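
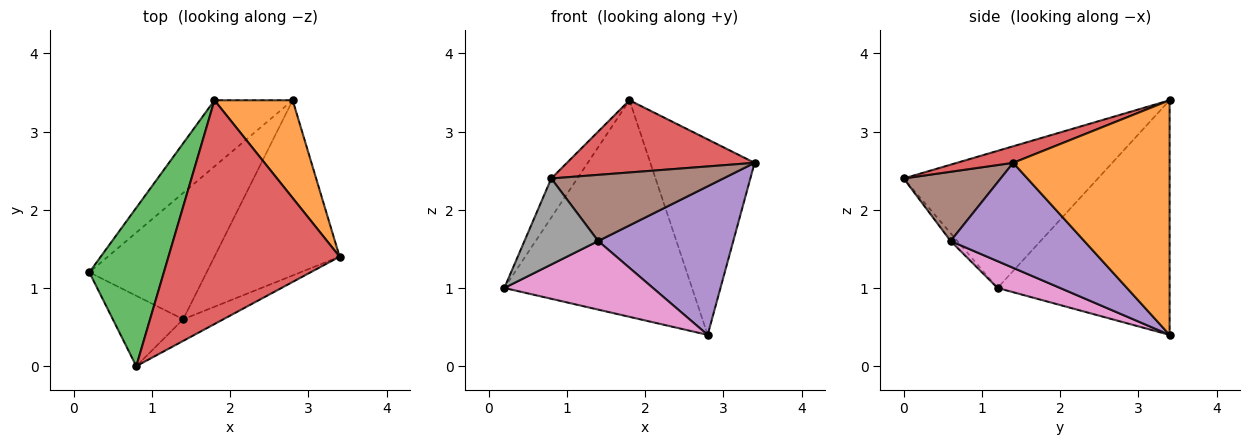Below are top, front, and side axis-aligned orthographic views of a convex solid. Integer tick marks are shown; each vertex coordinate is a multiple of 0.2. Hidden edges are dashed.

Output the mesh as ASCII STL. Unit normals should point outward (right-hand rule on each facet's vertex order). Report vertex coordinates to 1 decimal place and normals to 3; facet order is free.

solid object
 facet normal -0.659 0.719 -0.220
  outer loop
   vertex 2.8 3.4 0.4
   vertex 0.2 1.2 1.0
   vertex 1.8 3.4 3.4
  endloop
 endfacet
 facet normal 0.802 0.535 0.267
  outer loop
   vertex 2.8 3.4 0.4
   vertex 1.8 3.4 3.4
   vertex 3.4 1.4 2.6
  endloop
 endfacet
 facet normal -0.873 0.117 0.474
  outer loop
   vertex 0.8 0.0 2.4
   vertex 1.8 3.4 3.4
   vertex 0.2 1.2 1.0
  endloop
 endfacet
 facet normal 0.092 -0.306 0.948
  outer loop
   vertex 0.8 0.0 2.4
   vertex 3.4 1.4 2.6
   vertex 1.8 3.4 3.4
  endloop
 endfacet
 facet normal 0.539 -0.545 -0.642
  outer loop
   vertex 1.4 0.6 1.6
   vertex 2.8 3.4 0.4
   vertex 3.4 1.4 2.6
  endloop
 endfacet
 facet normal 0.472 -0.838 -0.274
  outer loop
   vertex 1.4 0.6 1.6
   vertex 3.4 1.4 2.6
   vertex 0.8 0.0 2.4
  endloop
 endfacet
 facet normal 0.197 -0.468 -0.862
  outer loop
   vertex 1.4 0.6 1.6
   vertex 0.2 1.2 1.0
   vertex 2.8 3.4 0.4
  endloop
 endfacet
 facet normal -0.070 -0.772 -0.632
  outer loop
   vertex 1.4 0.6 1.6
   vertex 0.8 0.0 2.4
   vertex 0.2 1.2 1.0
  endloop
 endfacet
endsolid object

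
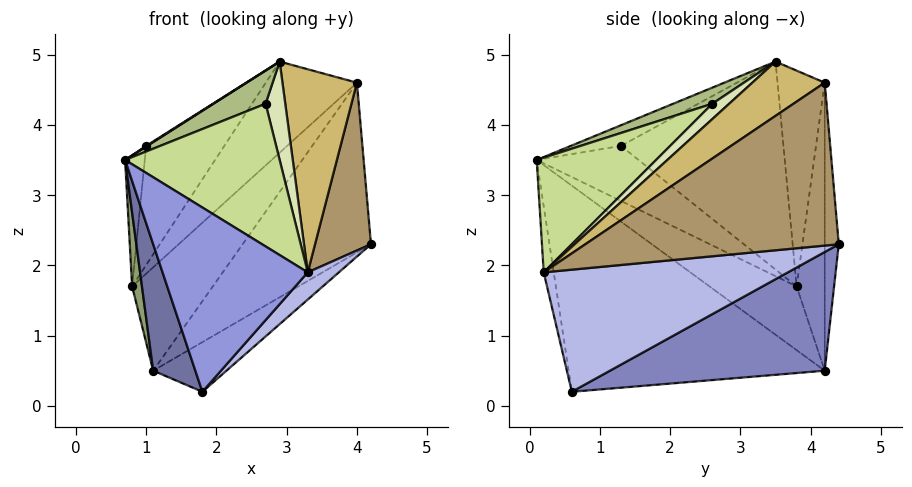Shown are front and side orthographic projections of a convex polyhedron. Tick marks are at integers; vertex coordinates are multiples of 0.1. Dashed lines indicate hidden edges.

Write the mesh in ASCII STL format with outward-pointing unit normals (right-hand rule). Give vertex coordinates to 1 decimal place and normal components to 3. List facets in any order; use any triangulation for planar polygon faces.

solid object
 facet normal -0.930 -0.153 -0.333
  outer loop
   vertex 1.1 4.2 0.5
   vertex 1.8 0.6 0.2
   vertex 0.7 0.1 3.5
  endloop
 endfacet
 facet normal 0.487 0.166 -0.857
  outer loop
   vertex 1.1 4.2 0.5
   vertex 4.2 4.4 2.3
   vertex 1.8 0.6 0.2
  endloop
 endfacet
 facet normal -0.068 -0.983 -0.171
  outer loop
   vertex 3.3 0.2 1.9
   vertex 0.7 0.1 3.5
   vertex 1.8 0.6 0.2
  endloop
 endfacet
 facet normal 0.735 -0.094 -0.671
  outer loop
   vertex 3.3 0.2 1.9
   vertex 1.8 0.6 0.2
   vertex 4.2 4.4 2.3
  endloop
 endfacet
 facet normal -0.955 -0.108 -0.275
  outer loop
   vertex 0.8 3.8 1.7
   vertex 1.1 4.2 0.5
   vertex 0.7 0.1 3.5
  endloop
 endfacet
 facet normal 0.424 -0.566 0.707
  outer loop
   vertex 2.7 2.6 4.3
   vertex 2.9 3.5 4.9
   vertex 0.7 0.1 3.5
  endloop
 endfacet
 facet normal 0.445 -0.575 0.687
  outer loop
   vertex 2.7 2.6 4.3
   vertex 0.7 0.1 3.5
   vertex 3.3 0.2 1.9
  endloop
 endfacet
 facet normal 0.478 -0.558 0.678
  outer loop
   vertex 2.7 2.6 4.3
   vertex 3.3 0.2 1.9
   vertex 2.9 3.5 4.9
  endloop
 endfacet
 facet normal 0.974 -0.215 0.066
  outer loop
   vertex 4.0 4.2 4.6
   vertex 3.3 0.2 1.9
   vertex 4.2 4.4 2.3
  endloop
 endfacet
 facet normal 0.523 -0.538 0.661
  outer loop
   vertex 4.0 4.2 4.6
   vertex 2.9 3.5 4.9
   vertex 3.3 0.2 1.9
  endloop
 endfacet
 facet normal -0.109 0.991 0.077
  outer loop
   vertex 4.0 4.2 4.6
   vertex 4.2 4.4 2.3
   vertex 1.1 4.2 0.5
  endloop
 endfacet
 facet normal -0.429 0.829 0.359
  outer loop
   vertex 4.0 4.2 4.6
   vertex 0.8 3.8 1.7
   vertex 2.9 3.5 4.9
  endloop
 endfacet
 facet normal -0.320 0.920 0.227
  outer loop
   vertex 4.0 4.2 4.6
   vertex 1.1 4.2 0.5
   vertex 0.8 3.8 1.7
  endloop
 endfacet
 facet normal -0.525 -0.011 0.851
  outer loop
   vertex 1.0 1.3 3.7
   vertex 0.7 0.1 3.5
   vertex 2.9 3.5 4.9
  endloop
 endfacet
 facet normal -0.931 0.180 0.318
  outer loop
   vertex 1.0 1.3 3.7
   vertex 0.8 3.8 1.7
   vertex 0.7 0.1 3.5
  endloop
 endfacet
 facet normal -0.762 0.366 0.534
  outer loop
   vertex 1.0 1.3 3.7
   vertex 2.9 3.5 4.9
   vertex 0.8 3.8 1.7
  endloop
 endfacet
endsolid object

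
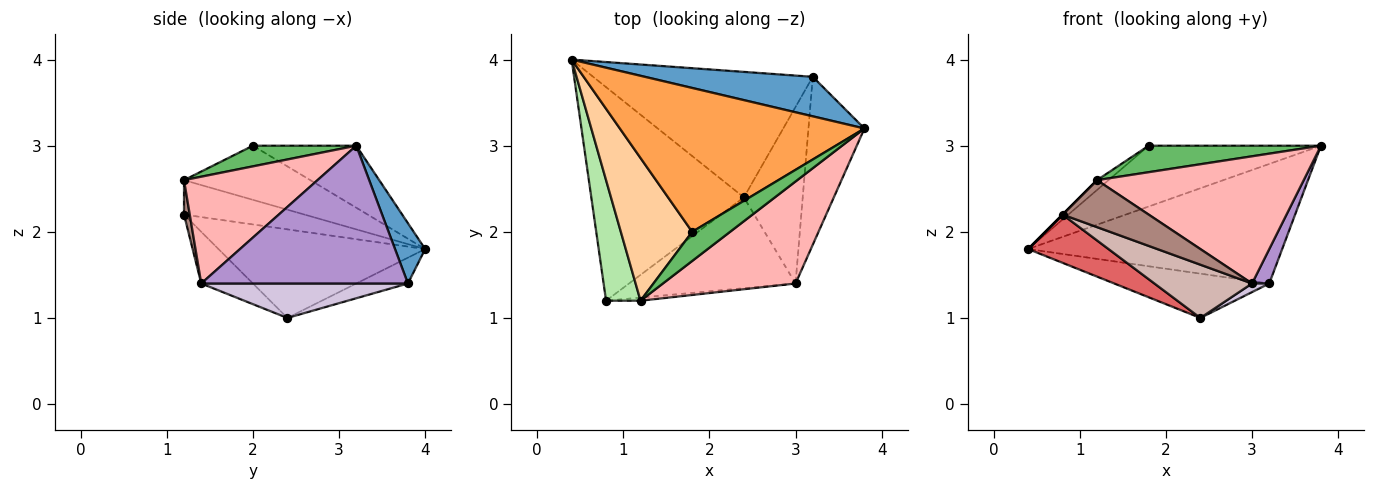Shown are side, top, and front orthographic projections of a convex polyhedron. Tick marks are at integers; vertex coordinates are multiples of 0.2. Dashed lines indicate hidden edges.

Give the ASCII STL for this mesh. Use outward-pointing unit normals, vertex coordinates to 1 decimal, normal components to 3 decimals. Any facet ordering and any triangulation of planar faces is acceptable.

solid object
 facet normal 0.112 0.944 0.312
  outer loop
   vertex 3.2 3.8 1.4
   vertex 0.4 4.0 1.8
   vertex 3.8 3.2 3.0
  endloop
 endfacet
 facet normal -0.110 0.331 -0.937
  outer loop
   vertex 3.2 3.8 1.4
   vertex 2.4 2.4 1.0
   vertex 0.4 4.0 1.8
  endloop
 endfacet
 facet normal -0.227 0.379 0.897
  outer loop
   vertex 1.8 2.0 3.0
   vertex 3.8 3.2 3.0
   vertex 0.4 4.0 1.8
  endloop
 endfacet
 facet normal -0.603 0.055 0.795
  outer loop
   vertex 1.8 2.0 3.0
   vertex 0.4 4.0 1.8
   vertex 1.2 1.2 2.6
  endloop
 endfacet
 facet normal 0.374 -0.624 0.686
  outer loop
   vertex 1.8 2.0 3.0
   vertex 1.2 1.2 2.6
   vertex 3.8 3.2 3.0
  endloop
 endfacet
 facet normal -0.707 0.000 0.707
  outer loop
   vertex 0.8 1.2 2.2
   vertex 1.2 1.2 2.6
   vertex 0.4 4.0 1.8
  endloop
 endfacet
 facet normal -0.493 -0.192 -0.849
  outer loop
   vertex 0.8 1.2 2.2
   vertex 0.4 4.0 1.8
   vertex 2.4 2.4 1.0
  endloop
 endfacet
 facet normal 0.450 -0.697 0.559
  outer loop
   vertex 3.0 1.4 1.4
   vertex 3.8 3.2 3.0
   vertex 1.2 1.2 2.6
  endloop
 endfacet
 facet normal 0.924 -0.077 -0.375
  outer loop
   vertex 3.0 1.4 1.4
   vertex 3.2 3.8 1.4
   vertex 3.8 3.2 3.0
  endloop
 endfacet
 facet normal 0.505 -0.042 -0.862
  outer loop
   vertex 3.0 1.4 1.4
   vertex 2.4 2.4 1.0
   vertex 3.2 3.8 1.4
  endloop
 endfacet
 facet normal 0.066 -0.996 -0.066
  outer loop
   vertex 3.0 1.4 1.4
   vertex 1.2 1.2 2.6
   vertex 0.8 1.2 2.2
  endloop
 endfacet
 facet normal -0.259 -0.489 -0.833
  outer loop
   vertex 3.0 1.4 1.4
   vertex 0.8 1.2 2.2
   vertex 2.4 2.4 1.0
  endloop
 endfacet
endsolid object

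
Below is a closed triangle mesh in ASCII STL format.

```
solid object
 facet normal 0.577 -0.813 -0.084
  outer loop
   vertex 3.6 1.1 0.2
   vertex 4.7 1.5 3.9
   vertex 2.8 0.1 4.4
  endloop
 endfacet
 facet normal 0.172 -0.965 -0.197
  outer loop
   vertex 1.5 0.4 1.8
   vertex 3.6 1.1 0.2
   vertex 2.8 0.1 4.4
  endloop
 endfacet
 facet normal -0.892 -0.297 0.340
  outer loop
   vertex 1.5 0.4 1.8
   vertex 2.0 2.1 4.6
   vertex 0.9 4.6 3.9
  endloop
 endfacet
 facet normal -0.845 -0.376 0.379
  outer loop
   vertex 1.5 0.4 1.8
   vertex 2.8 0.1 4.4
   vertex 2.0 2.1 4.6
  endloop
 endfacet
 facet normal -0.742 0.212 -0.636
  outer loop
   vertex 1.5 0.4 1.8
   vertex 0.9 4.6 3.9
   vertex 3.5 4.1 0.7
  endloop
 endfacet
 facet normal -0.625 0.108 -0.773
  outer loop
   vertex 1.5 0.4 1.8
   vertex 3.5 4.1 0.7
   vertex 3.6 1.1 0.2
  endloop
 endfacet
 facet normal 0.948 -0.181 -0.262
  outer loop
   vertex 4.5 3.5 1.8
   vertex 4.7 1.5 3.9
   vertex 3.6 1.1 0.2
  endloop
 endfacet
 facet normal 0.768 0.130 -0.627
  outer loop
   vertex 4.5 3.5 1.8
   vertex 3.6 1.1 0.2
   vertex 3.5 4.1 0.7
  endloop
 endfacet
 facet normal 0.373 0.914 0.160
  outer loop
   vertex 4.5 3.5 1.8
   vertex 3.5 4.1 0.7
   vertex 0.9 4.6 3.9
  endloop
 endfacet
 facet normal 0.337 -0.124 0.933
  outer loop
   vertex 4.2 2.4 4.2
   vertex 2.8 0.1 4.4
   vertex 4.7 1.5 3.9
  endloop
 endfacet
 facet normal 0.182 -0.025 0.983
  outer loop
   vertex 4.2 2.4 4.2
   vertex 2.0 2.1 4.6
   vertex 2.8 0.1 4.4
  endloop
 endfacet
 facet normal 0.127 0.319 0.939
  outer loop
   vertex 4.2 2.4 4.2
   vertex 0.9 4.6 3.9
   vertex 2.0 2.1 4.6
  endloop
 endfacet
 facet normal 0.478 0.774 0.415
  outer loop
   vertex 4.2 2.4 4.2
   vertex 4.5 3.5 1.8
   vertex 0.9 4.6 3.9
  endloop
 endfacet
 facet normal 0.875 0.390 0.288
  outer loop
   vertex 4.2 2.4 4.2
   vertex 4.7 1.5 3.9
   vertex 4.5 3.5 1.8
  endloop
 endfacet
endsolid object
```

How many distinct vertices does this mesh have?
9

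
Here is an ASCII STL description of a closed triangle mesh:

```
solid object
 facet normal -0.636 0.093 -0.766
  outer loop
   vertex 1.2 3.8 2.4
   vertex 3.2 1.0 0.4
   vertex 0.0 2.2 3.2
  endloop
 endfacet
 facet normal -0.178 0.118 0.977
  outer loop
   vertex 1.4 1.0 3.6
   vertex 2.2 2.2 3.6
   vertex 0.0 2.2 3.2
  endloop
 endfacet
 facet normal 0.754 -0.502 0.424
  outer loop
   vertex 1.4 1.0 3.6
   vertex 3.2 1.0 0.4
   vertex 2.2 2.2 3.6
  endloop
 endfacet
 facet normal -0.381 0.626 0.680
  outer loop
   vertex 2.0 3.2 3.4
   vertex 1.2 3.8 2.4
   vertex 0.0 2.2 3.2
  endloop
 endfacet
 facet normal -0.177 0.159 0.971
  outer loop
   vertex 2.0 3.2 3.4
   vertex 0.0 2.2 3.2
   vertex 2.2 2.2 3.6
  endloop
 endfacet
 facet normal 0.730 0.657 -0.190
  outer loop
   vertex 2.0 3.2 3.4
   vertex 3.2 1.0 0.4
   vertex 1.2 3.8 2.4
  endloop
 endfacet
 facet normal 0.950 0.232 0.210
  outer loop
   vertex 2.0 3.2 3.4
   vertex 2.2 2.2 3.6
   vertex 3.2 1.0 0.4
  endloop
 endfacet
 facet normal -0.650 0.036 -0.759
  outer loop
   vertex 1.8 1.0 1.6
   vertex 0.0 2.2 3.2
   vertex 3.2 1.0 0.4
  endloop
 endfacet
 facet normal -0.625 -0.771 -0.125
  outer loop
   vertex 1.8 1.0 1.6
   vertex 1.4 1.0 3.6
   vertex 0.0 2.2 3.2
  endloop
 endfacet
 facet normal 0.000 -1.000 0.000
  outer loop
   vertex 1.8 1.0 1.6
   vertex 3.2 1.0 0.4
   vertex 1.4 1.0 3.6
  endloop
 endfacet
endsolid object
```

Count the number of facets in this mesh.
10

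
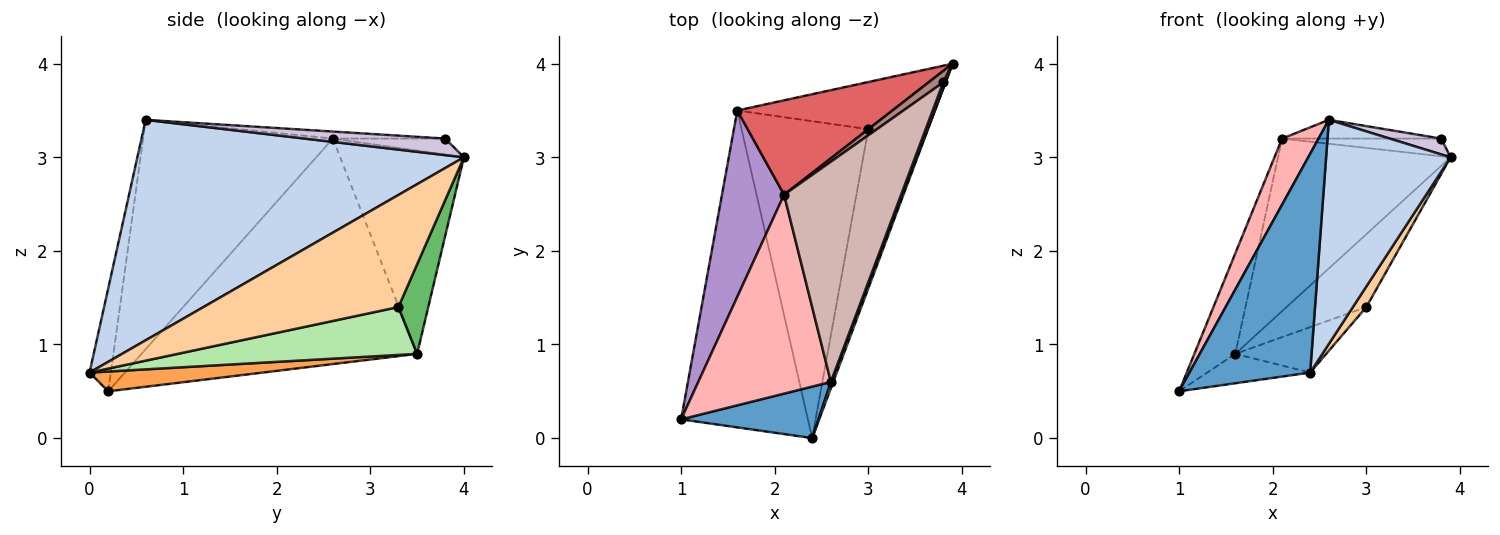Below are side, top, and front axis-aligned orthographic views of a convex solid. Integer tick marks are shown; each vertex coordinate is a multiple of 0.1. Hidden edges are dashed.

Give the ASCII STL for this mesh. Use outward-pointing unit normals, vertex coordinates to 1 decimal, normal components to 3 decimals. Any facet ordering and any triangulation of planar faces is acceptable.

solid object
 facet normal -0.169 -0.959 0.226
  outer loop
   vertex 2.6 0.6 3.4
   vertex 1.0 0.2 0.5
   vertex 2.4 0.0 0.7
  endloop
 endfacet
 facet normal 0.934 -0.356 0.010
  outer loop
   vertex 2.6 0.6 3.4
   vertex 2.4 0.0 0.7
   vertex 3.9 4.0 3.0
  endloop
 endfacet
 facet normal 0.154 0.091 -0.984
  outer loop
   vertex 1.6 3.5 0.9
   vertex 2.4 0.0 0.7
   vertex 1.0 0.2 0.5
  endloop
 endfacet
 facet normal 0.881 -0.061 -0.469
  outer loop
   vertex 3.0 3.3 1.4
   vertex 3.9 4.0 3.0
   vertex 2.4 0.0 0.7
  endloop
 endfacet
 facet normal 0.300 0.801 -0.519
  outer loop
   vertex 3.0 3.3 1.4
   vertex 1.6 3.5 0.9
   vertex 3.9 4.0 3.0
  endloop
 endfacet
 facet normal 0.350 0.133 -0.927
  outer loop
   vertex 3.0 3.3 1.4
   vertex 2.4 0.0 0.7
   vertex 1.6 3.5 0.9
  endloop
 endfacet
 facet normal -0.532 0.743 0.406
  outer loop
   vertex 2.1 2.6 3.2
   vertex 3.9 4.0 3.0
   vertex 1.6 3.5 0.9
  endloop
 endfacet
 facet normal -0.854 -0.164 0.494
  outer loop
   vertex 2.1 2.6 3.2
   vertex 1.0 0.2 0.5
   vertex 2.6 0.6 3.4
  endloop
 endfacet
 facet normal -0.954 0.142 0.263
  outer loop
   vertex 2.1 2.6 3.2
   vertex 1.6 3.5 0.9
   vertex 1.0 0.2 0.5
  endloop
 endfacet
 facet normal 0.932 -0.342 0.124
  outer loop
   vertex 3.8 3.8 3.2
   vertex 2.6 0.6 3.4
   vertex 3.9 4.0 3.0
  endloop
 endfacet
 facet normal -0.510 0.722 0.467
  outer loop
   vertex 3.8 3.8 3.2
   vertex 3.9 4.0 3.0
   vertex 2.1 2.6 3.2
  endloop
 endfacet
 facet normal -0.060 0.085 0.995
  outer loop
   vertex 3.8 3.8 3.2
   vertex 2.1 2.6 3.2
   vertex 2.6 0.6 3.4
  endloop
 endfacet
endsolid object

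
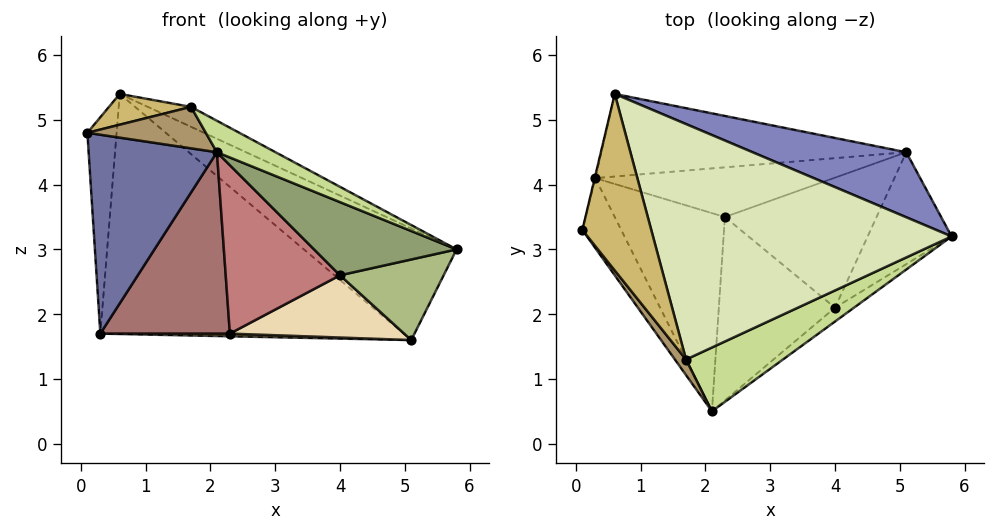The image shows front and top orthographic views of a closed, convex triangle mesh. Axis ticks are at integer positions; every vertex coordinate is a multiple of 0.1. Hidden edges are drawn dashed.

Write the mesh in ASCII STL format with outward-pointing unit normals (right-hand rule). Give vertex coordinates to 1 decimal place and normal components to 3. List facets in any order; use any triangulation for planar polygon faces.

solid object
 facet normal -0.808 -0.556 -0.196
  outer loop
   vertex 0.3 4.1 1.7
   vertex 2.1 0.5 4.5
   vertex 0.1 3.3 4.8
  endloop
 endfacet
 facet normal 0.513 0.742 0.432
  outer loop
   vertex 0.6 5.4 5.4
   vertex 5.8 3.2 3.0
   vertex 5.1 4.5 1.6
  endloop
 endfacet
 facet normal -0.973 0.232 -0.003
  outer loop
   vertex 0.6 5.4 5.4
   vertex 0.3 4.1 1.7
   vertex 0.1 3.3 4.8
  endloop
 endfacet
 facet normal -0.085 0.942 -0.324
  outer loop
   vertex 0.6 5.4 5.4
   vertex 5.1 4.5 1.6
   vertex 0.3 4.1 1.7
  endloop
 endfacet
 facet normal 0.540 -0.827 -0.156
  outer loop
   vertex 4.0 2.1 2.6
   vertex 5.8 3.2 3.0
   vertex 2.1 0.5 4.5
  endloop
 endfacet
 facet normal 0.473 -0.515 -0.715
  outer loop
   vertex 4.0 2.1 2.6
   vertex 5.1 4.5 1.6
   vertex 5.8 3.2 3.0
  endloop
 endfacet
 facet normal 0.566 -0.364 0.740
  outer loop
   vertex 1.7 1.3 5.2
   vertex 2.1 0.5 4.5
   vertex 5.8 3.2 3.0
  endloop
 endfacet
 facet normal 0.444 0.076 0.893
  outer loop
   vertex 1.7 1.3 5.2
   vertex 5.8 3.2 3.0
   vertex 0.6 5.4 5.4
  endloop
 endfacet
 facet normal -0.783 -0.583 0.218
  outer loop
   vertex 1.7 1.3 5.2
   vertex 0.1 3.3 4.8
   vertex 2.1 0.5 4.5
  endloop
 endfacet
 facet normal -0.419 -0.156 0.895
  outer loop
   vertex 1.7 1.3 5.2
   vertex 0.6 5.4 5.4
   vertex 0.1 3.3 4.8
  endloop
 endfacet
 facet normal -0.016 -0.054 -0.998
  outer loop
   vertex 2.3 3.5 1.7
   vertex 0.3 4.1 1.7
   vertex 5.1 4.5 1.6
  endloop
 endfacet
 facet normal 0.121 -0.429 -0.895
  outer loop
   vertex 2.3 3.5 1.7
   vertex 5.1 4.5 1.6
   vertex 4.0 2.1 2.6
  endloop
 endfacet
 facet normal -0.198 -0.662 -0.723
  outer loop
   vertex 2.3 3.5 1.7
   vertex 2.1 0.5 4.5
   vertex 0.3 4.1 1.7
  endloop
 endfacet
 facet normal -0.165 -0.667 -0.727
  outer loop
   vertex 2.3 3.5 1.7
   vertex 4.0 2.1 2.6
   vertex 2.1 0.5 4.5
  endloop
 endfacet
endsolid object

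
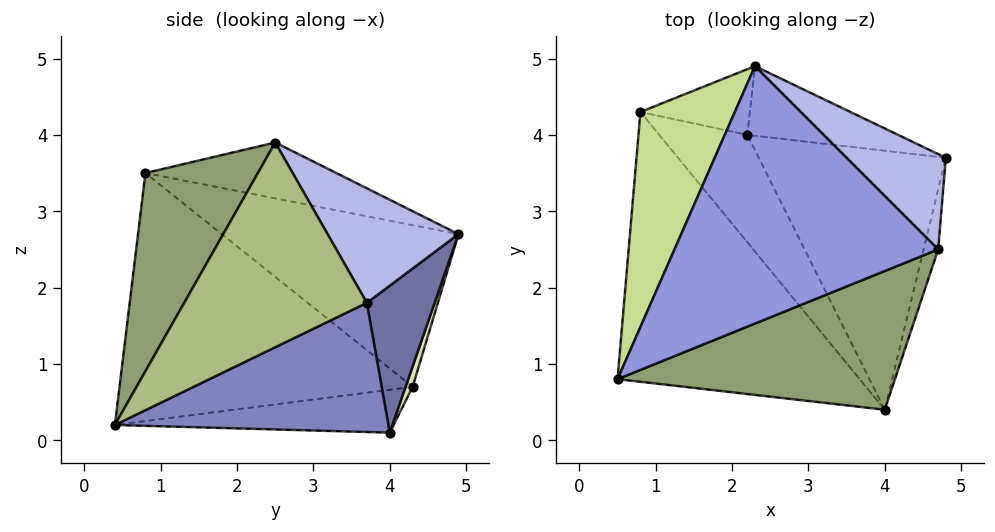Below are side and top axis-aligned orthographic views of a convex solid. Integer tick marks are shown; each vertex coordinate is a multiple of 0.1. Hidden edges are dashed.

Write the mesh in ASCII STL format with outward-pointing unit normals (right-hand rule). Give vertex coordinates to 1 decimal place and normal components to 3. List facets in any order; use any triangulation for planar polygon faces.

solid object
 facet normal 0.313 0.894 -0.321
  outer loop
   vertex 2.2 4.0 0.1
   vertex 2.3 4.9 2.7
   vertex 4.8 3.7 1.8
  endloop
 endfacet
 facet normal 0.550 0.253 -0.796
  outer loop
   vertex 4.0 0.4 0.2
   vertex 2.2 4.0 0.1
   vertex 4.8 3.7 1.8
  endloop
 endfacet
 facet normal -0.199 0.271 0.942
  outer loop
   vertex 4.7 2.5 3.9
   vertex 2.3 4.9 2.7
   vertex 0.5 0.8 3.5
  endloop
 endfacet
 facet normal 0.513 0.735 0.444
  outer loop
   vertex 4.7 2.5 3.9
   vertex 4.8 3.7 1.8
   vertex 2.3 4.9 2.7
  endloop
 endfacet
 facet normal 0.304 -0.852 0.426
  outer loop
   vertex 4.7 2.5 3.9
   vertex 0.5 0.8 3.5
   vertex 4.0 0.4 0.2
  endloop
 endfacet
 facet normal 0.977 -0.203 -0.070
  outer loop
   vertex 4.7 2.5 3.9
   vertex 4.0 0.4 0.2
   vertex 4.8 3.7 1.8
  endloop
 endfacet
 facet normal -0.779 0.431 0.455
  outer loop
   vertex 0.8 4.3 0.7
   vertex 0.5 0.8 3.5
   vertex 2.3 4.9 2.7
  endloop
 endfacet
 facet normal 0.061 0.942 -0.329
  outer loop
   vertex 0.8 4.3 0.7
   vertex 2.3 4.9 2.7
   vertex 2.2 4.0 0.1
  endloop
 endfacet
 facet normal -0.641 -0.445 -0.625
  outer loop
   vertex 0.8 4.3 0.7
   vertex 4.0 0.4 0.2
   vertex 0.5 0.8 3.5
  endloop
 endfacet
 facet normal -0.425 -0.237 -0.874
  outer loop
   vertex 0.8 4.3 0.7
   vertex 2.2 4.0 0.1
   vertex 4.0 0.4 0.2
  endloop
 endfacet
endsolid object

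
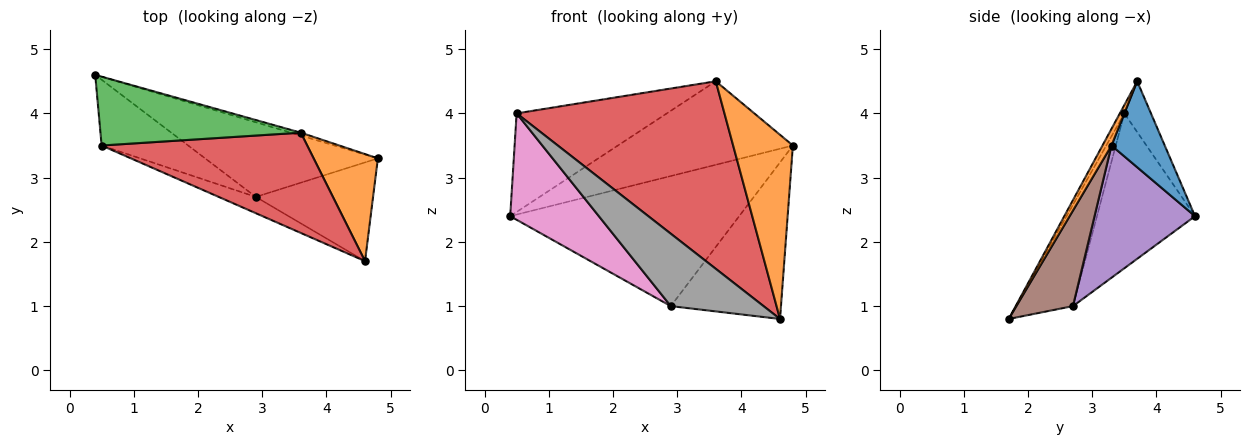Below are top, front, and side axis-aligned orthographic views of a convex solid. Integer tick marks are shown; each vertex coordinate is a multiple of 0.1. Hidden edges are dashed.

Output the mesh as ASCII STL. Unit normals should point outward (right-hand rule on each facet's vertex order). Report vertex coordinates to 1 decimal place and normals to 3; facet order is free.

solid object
 facet normal 0.291 0.956 -0.033
  outer loop
   vertex 3.6 3.7 4.5
   vertex 4.8 3.3 3.5
   vertex 0.4 4.6 2.4
  endloop
 endfacet
 facet normal 0.130 -0.857 0.498
  outer loop
   vertex 3.6 3.7 4.5
   vertex 4.6 1.7 0.8
   vertex 4.8 3.3 3.5
  endloop
 endfacet
 facet normal -0.144 0.811 0.567
  outer loop
   vertex 0.5 3.5 4.0
   vertex 3.6 3.7 4.5
   vertex 0.4 4.6 2.4
  endloop
 endfacet
 facet normal -0.019 -0.882 0.471
  outer loop
   vertex 0.5 3.5 4.0
   vertex 4.6 1.7 0.8
   vertex 3.6 3.7 4.5
  endloop
 endfacet
 facet normal 0.356 0.811 -0.465
  outer loop
   vertex 2.9 2.7 1.0
   vertex 0.4 4.6 2.4
   vertex 4.8 3.3 3.5
  endloop
 endfacet
 facet normal 0.399 0.776 -0.489
  outer loop
   vertex 2.9 2.7 1.0
   vertex 4.8 3.3 3.5
   vertex 4.6 1.7 0.8
  endloop
 endfacet
 facet normal -0.685 -0.619 -0.383
  outer loop
   vertex 2.9 2.7 1.0
   vertex 0.5 3.5 4.0
   vertex 0.4 4.6 2.4
  endloop
 endfacet
 facet normal -0.514 -0.837 -0.188
  outer loop
   vertex 2.9 2.7 1.0
   vertex 4.6 1.7 0.8
   vertex 0.5 3.5 4.0
  endloop
 endfacet
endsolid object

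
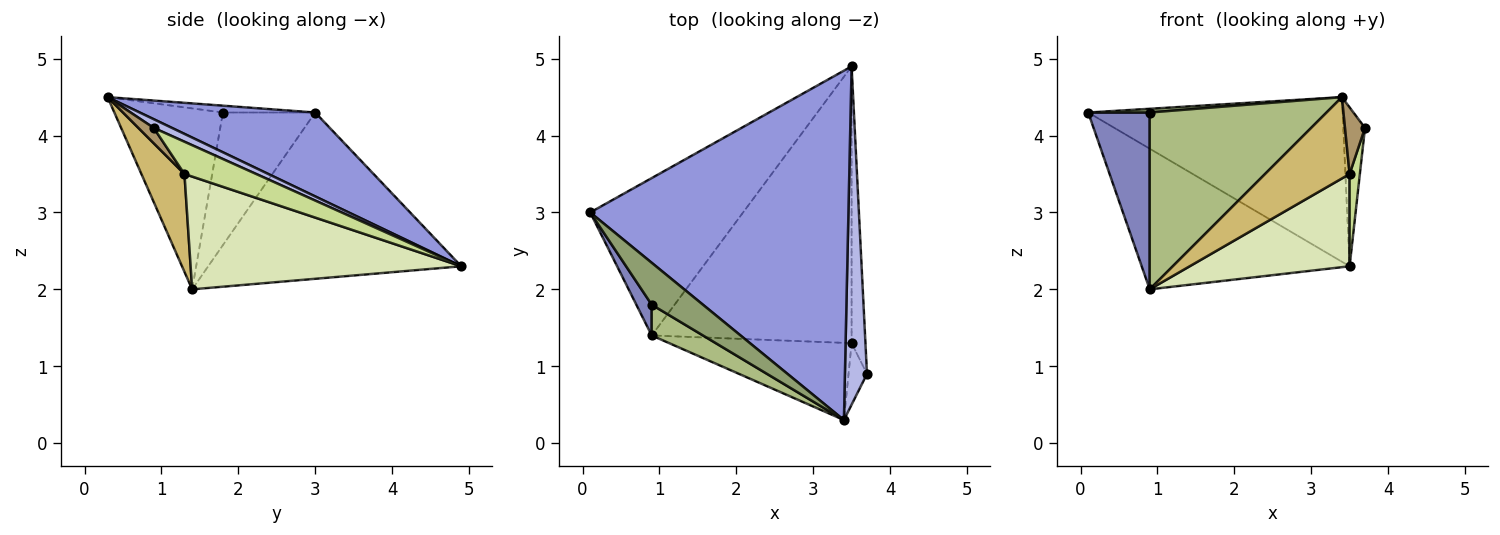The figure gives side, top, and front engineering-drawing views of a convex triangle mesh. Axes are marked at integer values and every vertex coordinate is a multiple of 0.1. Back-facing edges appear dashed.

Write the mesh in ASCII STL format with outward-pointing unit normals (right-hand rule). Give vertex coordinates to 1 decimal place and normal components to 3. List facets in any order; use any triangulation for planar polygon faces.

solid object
 facet normal -0.630 0.518 -0.579
  outer loop
   vertex 0.9 1.4 2.0
   vertex 0.1 3.0 4.3
   vertex 3.5 4.9 2.3
  endloop
 endfacet
 facet normal -0.828 -0.552 0.096
  outer loop
   vertex 0.9 1.8 4.3
   vertex 0.1 3.0 4.3
   vertex 0.9 1.4 2.0
  endloop
 endfacet
 facet normal 0.282 0.409 0.868
  outer loop
   vertex 3.4 0.3 4.5
   vertex 3.5 4.9 2.3
   vertex 0.1 3.0 4.3
  endloop
 endfacet
 facet normal 0.336 0.400 0.853
  outer loop
   vertex 3.4 0.3 4.5
   vertex 3.7 0.9 4.1
   vertex 3.5 4.9 2.3
  endloop
 endfacet
 facet normal -0.132 -0.088 0.987
  outer loop
   vertex 3.4 0.3 4.5
   vertex 0.1 3.0 4.3
   vertex 0.9 1.8 4.3
  endloop
 endfacet
 facet normal -0.518 -0.843 0.147
  outer loop
   vertex 3.4 0.3 4.5
   vertex 0.9 1.8 4.3
   vertex 0.9 1.4 2.0
  endloop
 endfacet
 facet normal 0.911 -0.130 -0.391
  outer loop
   vertex 3.5 1.3 3.5
   vertex 3.5 4.9 2.3
   vertex 3.7 0.9 4.1
  endloop
 endfacet
 facet normal 0.472 -0.279 -0.836
  outer loop
   vertex 3.5 1.3 3.5
   vertex 0.9 1.4 2.0
   vertex 3.5 4.9 2.3
  endloop
 endfacet
 facet normal 0.492 -0.640 -0.590
  outer loop
   vertex 3.5 1.3 3.5
   vertex 3.7 0.9 4.1
   vertex 3.4 0.3 4.5
  endloop
 endfacet
 facet normal 0.346 -0.680 -0.646
  outer loop
   vertex 3.5 1.3 3.5
   vertex 3.4 0.3 4.5
   vertex 0.9 1.4 2.0
  endloop
 endfacet
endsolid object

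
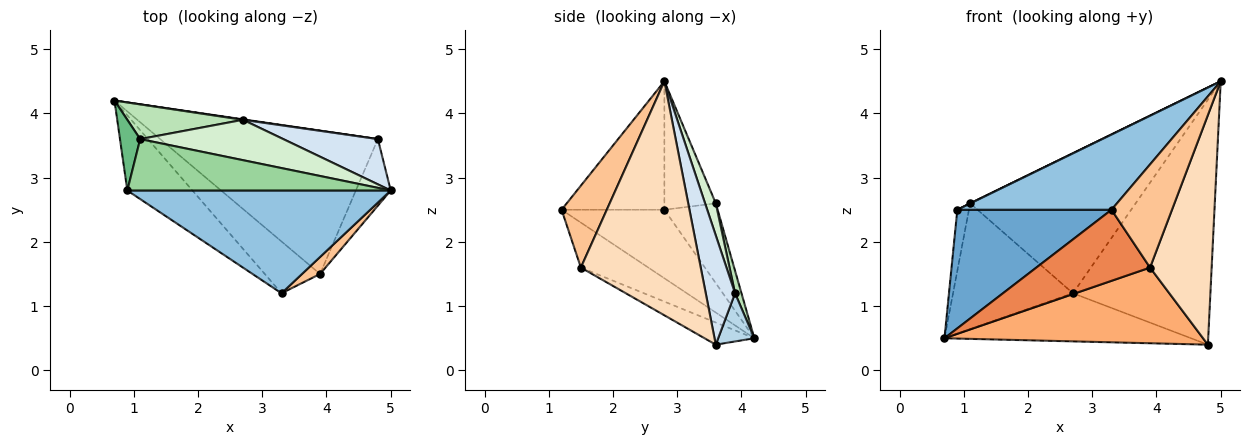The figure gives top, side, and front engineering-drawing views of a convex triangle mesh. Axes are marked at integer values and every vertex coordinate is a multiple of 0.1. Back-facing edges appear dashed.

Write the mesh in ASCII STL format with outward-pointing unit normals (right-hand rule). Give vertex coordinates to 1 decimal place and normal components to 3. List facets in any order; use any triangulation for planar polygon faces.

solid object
 facet normal -0.491 -0.736 -0.466
  outer loop
   vertex 0.9 2.8 2.5
   vertex 0.7 4.2 0.5
   vertex 3.3 1.2 2.5
  endloop
 endfacet
 facet normal -0.366 -0.549 0.751
  outer loop
   vertex 0.9 2.8 2.5
   vertex 3.3 1.2 2.5
   vertex 5.0 2.8 4.5
  endloop
 endfacet
 facet normal 0.145 0.989 0.010
  outer loop
   vertex 2.7 3.9 1.2
   vertex 4.8 3.6 0.4
   vertex 0.7 4.2 0.5
  endloop
 endfacet
 facet normal 0.205 0.962 0.178
  outer loop
   vertex 2.7 3.9 1.2
   vertex 5.0 2.8 4.5
   vertex 4.8 3.6 0.4
  endloop
 endfacet
 facet normal -0.432 -0.729 -0.531
  outer loop
   vertex 3.9 1.5 1.6
   vertex 3.3 1.2 2.5
   vertex 0.7 4.2 0.5
  endloop
 endfacet
 facet normal -0.090 -0.465 -0.881
  outer loop
   vertex 3.9 1.5 1.6
   vertex 0.7 4.2 0.5
   vertex 4.8 3.6 0.4
  endloop
 endfacet
 facet normal 0.593 -0.794 0.131
  outer loop
   vertex 3.9 1.5 1.6
   vertex 5.0 2.8 4.5
   vertex 3.3 1.2 2.5
  endloop
 endfacet
 facet normal 0.882 -0.453 -0.131
  outer loop
   vertex 3.9 1.5 1.6
   vertex 4.8 3.6 0.4
   vertex 5.0 2.8 4.5
  endloop
 endfacet
 facet normal -0.948 0.207 0.240
  outer loop
   vertex 1.1 3.6 2.6
   vertex 0.7 4.2 0.5
   vertex 0.9 2.8 2.5
  endloop
 endfacet
 facet normal -0.438 -0.003 0.899
  outer loop
   vertex 1.1 3.6 2.6
   vertex 0.9 2.8 2.5
   vertex 5.0 2.8 4.5
  endloop
 endfacet
 facet normal 0.052 0.963 0.265
  outer loop
   vertex 1.1 3.6 2.6
   vertex 2.7 3.9 1.2
   vertex 0.7 4.2 0.5
  endloop
 endfacet
 facet normal 0.062 0.959 0.276
  outer loop
   vertex 1.1 3.6 2.6
   vertex 5.0 2.8 4.5
   vertex 2.7 3.9 1.2
  endloop
 endfacet
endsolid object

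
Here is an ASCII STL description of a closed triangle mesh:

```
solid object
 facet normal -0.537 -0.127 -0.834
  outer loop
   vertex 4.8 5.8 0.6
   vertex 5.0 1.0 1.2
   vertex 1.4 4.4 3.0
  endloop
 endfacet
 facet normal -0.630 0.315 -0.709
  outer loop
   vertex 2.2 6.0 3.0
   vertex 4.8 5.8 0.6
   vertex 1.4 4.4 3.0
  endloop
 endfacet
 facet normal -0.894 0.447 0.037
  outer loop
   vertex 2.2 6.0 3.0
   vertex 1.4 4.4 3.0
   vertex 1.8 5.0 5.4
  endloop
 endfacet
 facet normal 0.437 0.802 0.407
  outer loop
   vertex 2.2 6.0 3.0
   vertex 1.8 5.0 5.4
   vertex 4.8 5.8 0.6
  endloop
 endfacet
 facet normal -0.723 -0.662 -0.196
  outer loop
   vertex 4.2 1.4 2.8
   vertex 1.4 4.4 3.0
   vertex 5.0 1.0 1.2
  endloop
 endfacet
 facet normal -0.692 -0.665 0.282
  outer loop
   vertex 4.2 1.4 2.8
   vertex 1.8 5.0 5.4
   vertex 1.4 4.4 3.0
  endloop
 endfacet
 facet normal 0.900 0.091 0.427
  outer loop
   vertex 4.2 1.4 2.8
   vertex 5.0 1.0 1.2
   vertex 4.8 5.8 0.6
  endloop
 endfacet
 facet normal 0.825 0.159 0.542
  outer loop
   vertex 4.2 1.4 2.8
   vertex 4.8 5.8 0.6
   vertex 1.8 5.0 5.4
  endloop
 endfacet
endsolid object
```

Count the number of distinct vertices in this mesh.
6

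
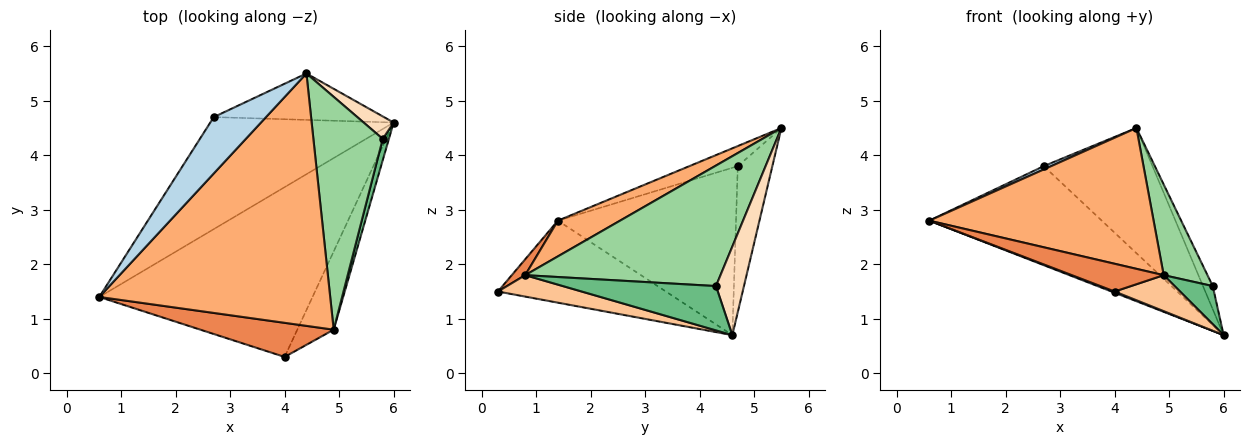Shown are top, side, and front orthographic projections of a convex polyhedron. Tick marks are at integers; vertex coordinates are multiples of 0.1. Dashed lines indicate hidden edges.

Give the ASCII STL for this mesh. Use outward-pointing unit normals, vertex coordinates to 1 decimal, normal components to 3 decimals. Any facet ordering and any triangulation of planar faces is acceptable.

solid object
 facet normal -0.359 -0.007 -0.933
  outer loop
   vertex 4.0 0.3 1.5
   vertex 0.6 1.4 2.8
   vertex 6.0 4.6 0.7
  endloop
 endfacet
 facet normal -0.564 0.547 -0.619
  outer loop
   vertex 2.7 4.7 3.8
   vertex 6.0 4.6 0.7
   vertex 0.6 1.4 2.8
  endloop
 endfacet
 facet normal -0.358 -0.055 0.932
  outer loop
   vertex 2.7 4.7 3.8
   vertex 0.6 1.4 2.8
   vertex 4.4 5.5 4.5
  endloop
 endfacet
 facet normal -0.286 0.899 -0.333
  outer loop
   vertex 2.7 4.7 3.8
   vertex 4.4 5.5 4.5
   vertex 6.0 4.6 0.7
  endloop
 endfacet
 facet normal 0.092 -0.629 0.772
  outer loop
   vertex 4.9 0.8 1.8
   vertex 0.6 1.4 2.8
   vertex 4.0 0.3 1.5
  endloop
 endfacet
 facet normal 0.134 -0.483 0.865
  outer loop
   vertex 4.9 0.8 1.8
   vertex 4.4 5.5 4.5
   vertex 0.6 1.4 2.8
  endloop
 endfacet
 facet normal 0.472 -0.368 -0.801
  outer loop
   vertex 4.9 0.8 1.8
   vertex 4.0 0.3 1.5
   vertex 6.0 4.6 0.7
  endloop
 endfacet
 facet normal 0.899 0.314 0.304
  outer loop
   vertex 5.8 4.3 1.6
   vertex 6.0 4.6 0.7
   vertex 4.4 5.5 4.5
  endloop
 endfacet
 facet normal 0.962 -0.240 0.134
  outer loop
   vertex 5.8 4.3 1.6
   vertex 4.9 0.8 1.8
   vertex 6.0 4.6 0.7
  endloop
 endfacet
 facet normal 0.851 -0.191 0.490
  outer loop
   vertex 5.8 4.3 1.6
   vertex 4.4 5.5 4.5
   vertex 4.9 0.8 1.8
  endloop
 endfacet
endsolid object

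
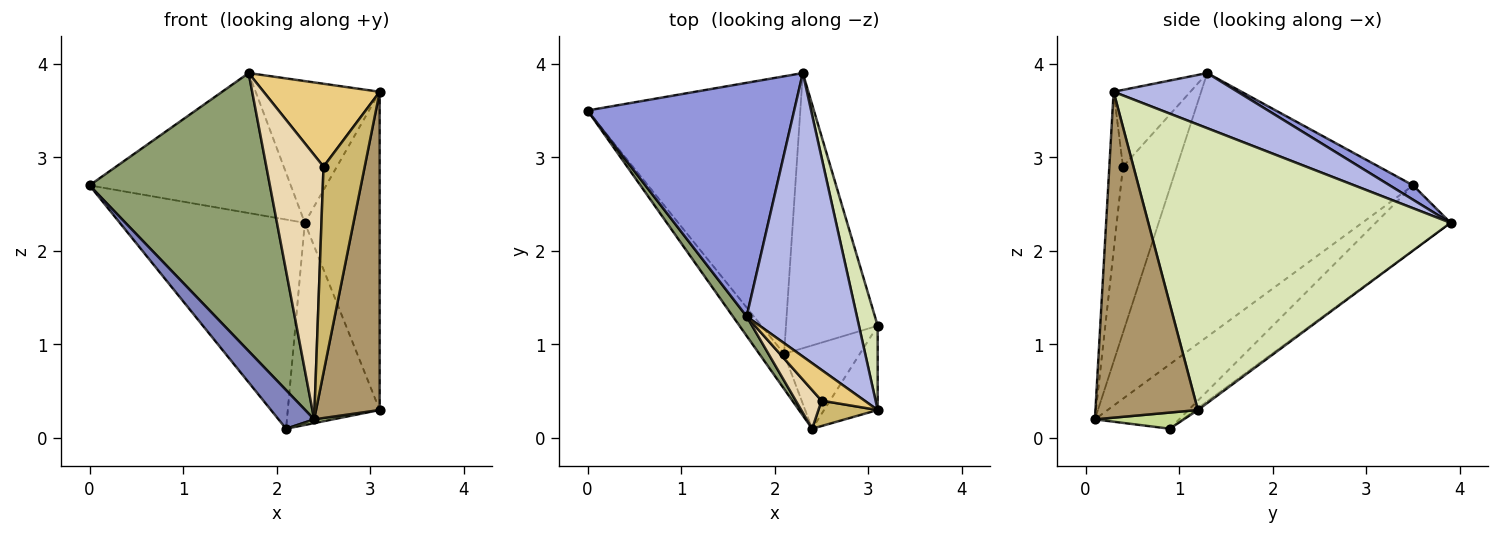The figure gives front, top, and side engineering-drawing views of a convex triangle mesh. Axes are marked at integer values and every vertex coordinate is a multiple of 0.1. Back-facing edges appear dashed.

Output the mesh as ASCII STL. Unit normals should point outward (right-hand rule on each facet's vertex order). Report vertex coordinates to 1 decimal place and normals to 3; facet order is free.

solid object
 facet normal -0.237 0.585 -0.776
  outer loop
   vertex 2.1 0.9 0.1
   vertex 0.0 3.5 2.7
   vertex 2.3 3.9 2.3
  endloop
 endfacet
 facet normal -0.868 -0.367 -0.334
  outer loop
   vertex 2.1 0.9 0.1
   vertex 2.4 0.1 0.2
   vertex 0.0 3.5 2.7
  endloop
 endfacet
 facet normal 0.060 0.513 0.856
  outer loop
   vertex 1.7 1.3 3.9
   vertex 2.3 3.9 2.3
   vertex 0.0 3.5 2.7
  endloop
 endfacet
 facet normal 0.408 0.408 0.816
  outer loop
   vertex 1.7 1.3 3.9
   vertex 3.1 0.3 3.7
   vertex 2.3 3.9 2.3
  endloop
 endfacet
 facet normal -0.802 -0.597 0.042
  outer loop
   vertex 1.7 1.3 3.9
   vertex 0.0 3.5 2.7
   vertex 2.4 0.1 0.2
  endloop
 endfacet
 facet normal -0.016 0.592 -0.806
  outer loop
   vertex 3.1 1.2 0.3
   vertex 2.1 0.9 0.1
   vertex 2.3 3.9 2.3
  endloop
 endfacet
 facet normal 0.209 -0.044 -0.977
  outer loop
   vertex 3.1 1.2 0.3
   vertex 2.4 0.1 0.2
   vertex 2.1 0.9 0.1
  endloop
 endfacet
 facet normal 0.969 0.240 0.064
  outer loop
   vertex 3.1 1.2 0.3
   vertex 2.3 3.9 2.3
   vertex 3.1 0.3 3.7
  endloop
 endfacet
 facet normal 0.841 -0.523 -0.138
  outer loop
   vertex 3.1 1.2 0.3
   vertex 3.1 0.3 3.7
   vertex 2.4 0.1 0.2
  endloop
 endfacet
 facet normal -0.312 -0.943 0.116
  outer loop
   vertex 2.5 0.4 2.9
   vertex 2.4 0.1 0.2
   vertex 3.1 0.3 3.7
  endloop
 endfacet
 facet normal -0.527 -0.797 0.296
  outer loop
   vertex 2.5 0.4 2.9
   vertex 3.1 0.3 3.7
   vertex 1.7 1.3 3.9
  endloop
 endfacet
 facet normal -0.682 -0.724 0.106
  outer loop
   vertex 2.5 0.4 2.9
   vertex 1.7 1.3 3.9
   vertex 2.4 0.1 0.2
  endloop
 endfacet
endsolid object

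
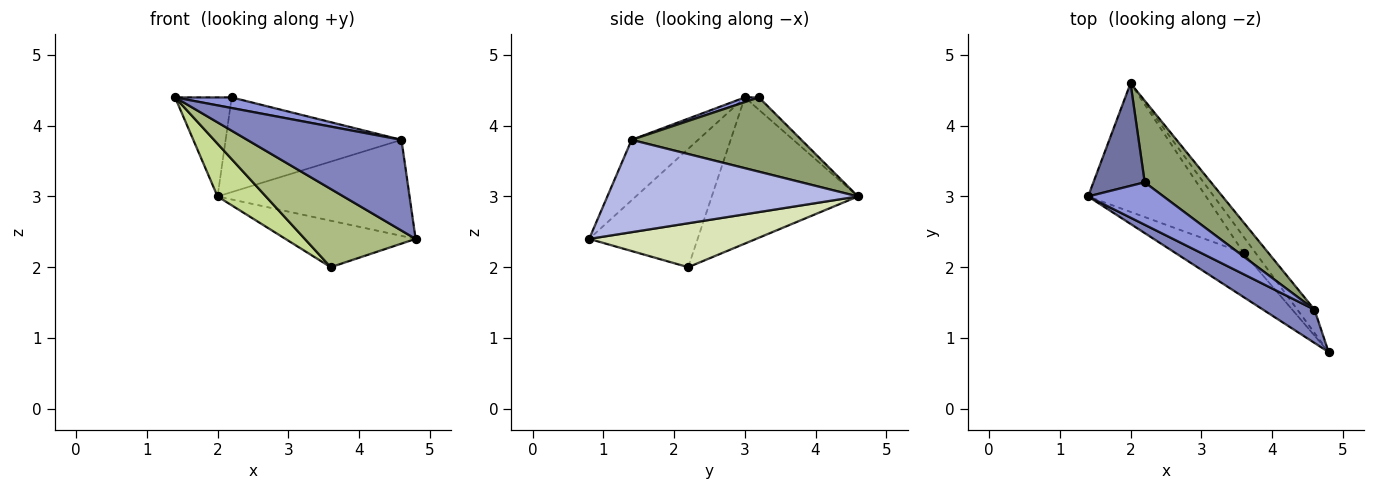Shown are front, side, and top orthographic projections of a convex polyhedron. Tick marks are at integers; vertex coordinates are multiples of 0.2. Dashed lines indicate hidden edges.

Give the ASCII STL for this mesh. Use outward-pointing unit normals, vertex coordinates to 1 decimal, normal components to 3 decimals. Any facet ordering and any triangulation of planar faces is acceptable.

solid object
 facet normal -0.171 0.684 0.709
  outer loop
   vertex 2.2 3.2 4.4
   vertex 2.0 4.6 3.0
   vertex 1.4 3.0 4.4
  endloop
 endfacet
 facet normal -0.375 -0.870 0.319
  outer loop
   vertex 4.6 1.4 3.8
   vertex 1.4 3.0 4.4
   vertex 4.8 0.8 2.4
  endloop
 endfacet
 facet normal 0.061 -0.242 0.968
  outer loop
   vertex 4.6 1.4 3.8
   vertex 2.2 3.2 4.4
   vertex 1.4 3.0 4.4
  endloop
 endfacet
 facet normal 0.785 0.602 -0.146
  outer loop
   vertex 4.6 1.4 3.8
   vertex 4.8 0.8 2.4
   vertex 2.0 4.6 3.0
  endloop
 endfacet
 facet normal 0.590 0.611 0.527
  outer loop
   vertex 4.6 1.4 3.8
   vertex 2.0 4.6 3.0
   vertex 2.2 3.2 4.4
  endloop
 endfacet
 facet normal -0.649 -0.663 -0.374
  outer loop
   vertex 3.6 2.2 2.0
   vertex 4.8 0.8 2.4
   vertex 1.4 3.0 4.4
  endloop
 endfacet
 facet normal -0.754 -0.249 -0.608
  outer loop
   vertex 3.6 2.2 2.0
   vertex 1.4 3.0 4.4
   vertex 2.0 4.6 3.0
  endloop
 endfacet
 facet normal 0.771 0.601 -0.209
  outer loop
   vertex 3.6 2.2 2.0
   vertex 2.0 4.6 3.0
   vertex 4.8 0.8 2.4
  endloop
 endfacet
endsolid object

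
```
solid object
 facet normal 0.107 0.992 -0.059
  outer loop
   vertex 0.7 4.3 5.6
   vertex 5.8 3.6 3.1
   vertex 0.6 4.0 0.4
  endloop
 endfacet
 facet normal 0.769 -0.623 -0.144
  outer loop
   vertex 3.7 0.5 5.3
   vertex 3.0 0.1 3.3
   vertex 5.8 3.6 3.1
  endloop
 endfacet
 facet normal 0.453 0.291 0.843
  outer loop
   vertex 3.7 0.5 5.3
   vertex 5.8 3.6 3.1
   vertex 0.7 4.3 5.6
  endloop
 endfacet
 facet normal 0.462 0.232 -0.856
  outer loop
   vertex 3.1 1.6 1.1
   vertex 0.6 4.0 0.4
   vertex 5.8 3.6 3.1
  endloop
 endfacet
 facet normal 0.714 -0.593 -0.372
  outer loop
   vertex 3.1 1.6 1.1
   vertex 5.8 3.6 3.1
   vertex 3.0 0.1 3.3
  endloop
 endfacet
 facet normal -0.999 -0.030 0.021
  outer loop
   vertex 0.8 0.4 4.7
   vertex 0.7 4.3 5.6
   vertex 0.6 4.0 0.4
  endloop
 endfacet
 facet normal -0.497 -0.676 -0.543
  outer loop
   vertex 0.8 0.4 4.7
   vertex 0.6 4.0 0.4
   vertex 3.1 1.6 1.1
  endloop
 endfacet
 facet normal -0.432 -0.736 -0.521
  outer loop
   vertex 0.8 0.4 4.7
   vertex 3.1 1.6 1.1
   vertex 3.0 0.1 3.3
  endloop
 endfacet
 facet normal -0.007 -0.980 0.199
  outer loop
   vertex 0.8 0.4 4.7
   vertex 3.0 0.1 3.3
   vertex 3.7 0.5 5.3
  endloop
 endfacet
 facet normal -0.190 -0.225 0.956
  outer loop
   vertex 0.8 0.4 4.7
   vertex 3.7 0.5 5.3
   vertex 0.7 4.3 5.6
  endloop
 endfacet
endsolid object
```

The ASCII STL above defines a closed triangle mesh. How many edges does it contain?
15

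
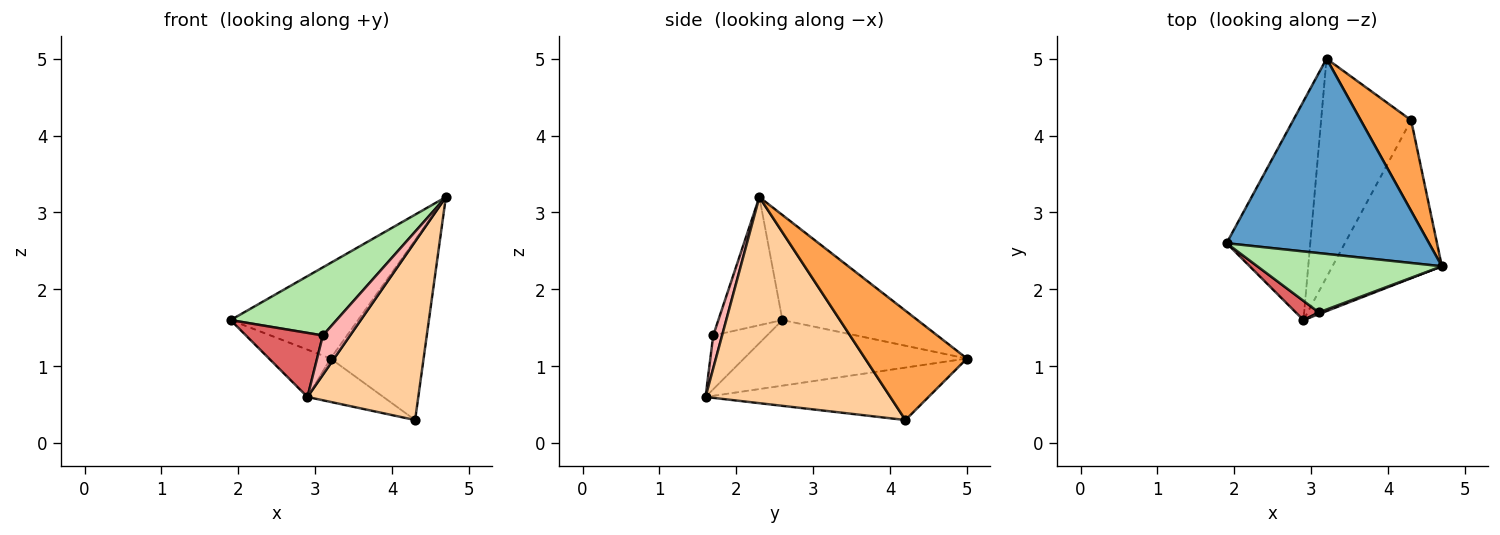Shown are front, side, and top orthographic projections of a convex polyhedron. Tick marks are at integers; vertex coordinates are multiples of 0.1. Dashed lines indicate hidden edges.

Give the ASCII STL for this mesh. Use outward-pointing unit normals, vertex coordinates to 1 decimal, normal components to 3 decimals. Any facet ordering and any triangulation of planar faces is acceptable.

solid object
 facet normal -0.422 0.398 0.814
  outer loop
   vertex 3.2 5.0 1.1
   vertex 1.9 2.6 1.6
   vertex 4.7 2.3 3.2
  endloop
 endfacet
 facet normal -0.608 0.168 -0.776
  outer loop
   vertex 2.9 1.6 0.6
   vertex 1.9 2.6 1.6
   vertex 3.2 5.0 1.1
  endloop
 endfacet
 facet normal 0.699 0.639 0.322
  outer loop
   vertex 4.3 4.2 0.3
   vertex 3.2 5.0 1.1
   vertex 4.7 2.3 3.2
  endloop
 endfacet
 facet normal 0.781 -0.468 -0.414
  outer loop
   vertex 4.3 4.2 0.3
   vertex 4.7 2.3 3.2
   vertex 2.9 1.6 0.6
  endloop
 endfacet
 facet normal -0.496 0.169 -0.852
  outer loop
   vertex 4.3 4.2 0.3
   vertex 2.9 1.6 0.6
   vertex 3.2 5.0 1.1
  endloop
 endfacet
 facet normal -0.415 -0.686 0.598
  outer loop
   vertex 3.1 1.7 1.4
   vertex 4.7 2.3 3.2
   vertex 1.9 2.6 1.6
  endloop
 endfacet
 facet normal -0.557 -0.796 0.239
  outer loop
   vertex 3.1 1.7 1.4
   vertex 1.9 2.6 1.6
   vertex 2.9 1.6 0.6
  endloop
 endfacet
 facet normal 0.310 -0.950 0.041
  outer loop
   vertex 3.1 1.7 1.4
   vertex 2.9 1.6 0.6
   vertex 4.7 2.3 3.2
  endloop
 endfacet
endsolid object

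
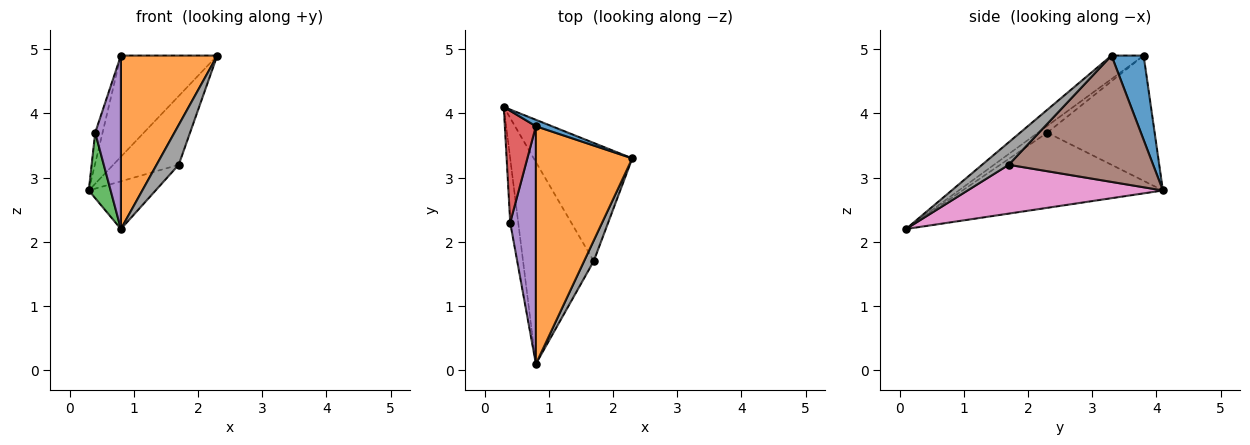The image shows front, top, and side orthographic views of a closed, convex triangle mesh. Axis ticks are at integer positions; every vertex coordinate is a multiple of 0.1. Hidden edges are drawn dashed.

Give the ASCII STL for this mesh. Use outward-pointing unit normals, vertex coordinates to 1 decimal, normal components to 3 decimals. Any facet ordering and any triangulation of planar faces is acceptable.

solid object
 facet normal 0.316 0.947 0.060
  outer loop
   vertex 0.8 3.8 4.9
   vertex 2.3 3.3 4.9
   vertex 0.3 4.1 2.8
  endloop
 endfacet
 facet normal -0.193 -0.578 0.793
  outer loop
   vertex 0.8 3.8 4.9
   vertex 0.8 0.1 2.2
   vertex 2.3 3.3 4.9
  endloop
 endfacet
 facet normal -0.989 -0.108 -0.106
  outer loop
   vertex 0.4 2.3 3.7
   vertex 0.3 4.1 2.8
   vertex 0.8 0.1 2.2
  endloop
 endfacet
 facet normal -0.968 0.066 0.240
  outer loop
   vertex 0.4 2.3 3.7
   vertex 0.8 3.8 4.9
   vertex 0.3 4.1 2.8
  endloop
 endfacet
 facet normal -0.208 -0.577 0.790
  outer loop
   vertex 0.4 2.3 3.7
   vertex 0.8 0.1 2.2
   vertex 0.8 3.8 4.9
  endloop
 endfacet
 facet normal 0.743 0.337 -0.579
  outer loop
   vertex 1.7 1.7 3.2
   vertex 0.3 4.1 2.8
   vertex 2.3 3.3 4.9
  endloop
 endfacet
 facet normal 0.558 0.191 -0.808
  outer loop
   vertex 1.7 1.7 3.2
   vertex 0.8 0.1 2.2
   vertex 0.3 4.1 2.8
  endloop
 endfacet
 facet normal 0.731 -0.607 0.313
  outer loop
   vertex 1.7 1.7 3.2
   vertex 2.3 3.3 4.9
   vertex 0.8 0.1 2.2
  endloop
 endfacet
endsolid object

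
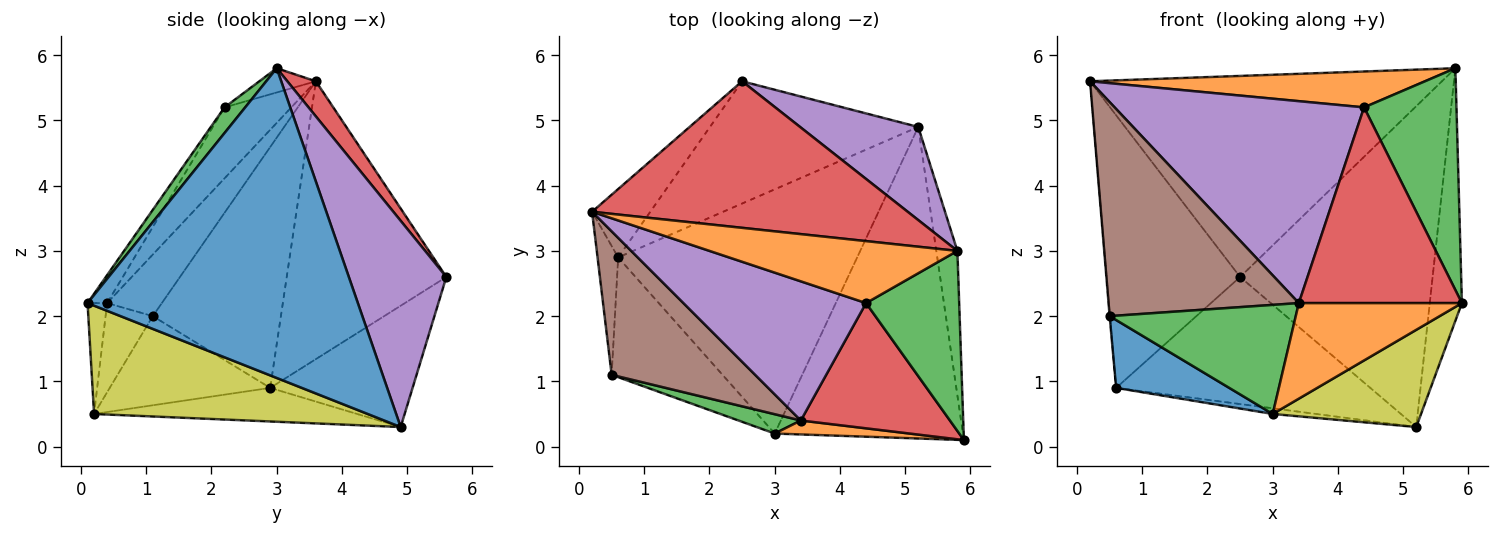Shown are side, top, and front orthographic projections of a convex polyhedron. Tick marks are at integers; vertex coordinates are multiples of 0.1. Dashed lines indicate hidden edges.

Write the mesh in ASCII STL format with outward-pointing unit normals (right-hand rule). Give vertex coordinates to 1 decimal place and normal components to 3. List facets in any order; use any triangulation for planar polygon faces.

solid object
 facet normal 0.991 0.118 -0.067
  outer loop
   vertex 5.8 3.0 5.8
   vertex 5.9 0.1 2.2
   vertex 5.2 4.9 0.3
  endloop
 endfacet
 facet normal -0.084 -0.499 0.862
  outer loop
   vertex 4.4 2.2 5.2
   vertex 5.8 3.0 5.8
   vertex 0.2 3.6 5.6
  endloop
 endfacet
 facet normal 0.171 -0.765 0.621
  outer loop
   vertex 4.4 2.2 5.2
   vertex 5.9 0.1 2.2
   vertex 5.8 3.0 5.8
  endloop
 endfacet
 facet normal 0.065 0.806 0.588
  outer loop
   vertex 2.5 5.6 2.6
   vertex 0.2 3.6 5.6
   vertex 5.8 3.0 5.8
  endloop
 endfacet
 facet normal 0.437 0.864 0.251
  outer loop
   vertex 2.5 5.6 2.6
   vertex 5.8 3.0 5.8
   vertex 5.2 4.9 0.3
  endloop
 endfacet
 facet normal -0.758 0.633 -0.159
  outer loop
   vertex 2.5 5.6 2.6
   vertex 0.6 2.9 0.9
   vertex 0.2 3.6 5.6
  endloop
 endfacet
 facet normal -0.374 0.668 -0.643
  outer loop
   vertex 2.5 5.6 2.6
   vertex 5.2 4.9 0.3
   vertex 0.6 2.9 0.9
  endloop
 endfacet
 facet normal -0.996 0.003 -0.085
  outer loop
   vertex 0.5 1.1 2.0
   vertex 0.2 3.6 5.6
   vertex 0.6 2.9 0.9
  endloop
 endfacet
 facet normal 0.481 -0.261 -0.837
  outer loop
   vertex 3.0 0.2 0.5
   vertex 5.2 4.9 0.3
   vertex 5.9 0.1 2.2
  endloop
 endfacet
 facet normal -0.139 0.023 -0.990
  outer loop
   vertex 3.0 0.2 0.5
   vertex 0.6 2.9 0.9
   vertex 5.2 4.9 0.3
  endloop
 endfacet
 facet normal -0.573 -0.404 -0.713
  outer loop
   vertex 3.0 0.2 0.5
   vertex 0.5 1.1 2.0
   vertex 0.6 2.9 0.9
  endloop
 endfacet
 facet normal -0.118 -0.983 0.143
  outer loop
   vertex 3.4 0.4 2.2
   vertex 3.0 0.2 0.5
   vertex 5.9 0.1 2.2
  endloop
 endfacet
 facet normal -0.242 -0.955 0.169
  outer loop
   vertex 3.4 0.4 2.2
   vertex 0.5 1.1 2.0
   vertex 3.0 0.2 0.5
  endloop
 endfacet
 facet normal -0.101 -0.838 0.536
  outer loop
   vertex 3.4 0.4 2.2
   vertex 5.9 0.1 2.2
   vertex 4.4 2.2 5.2
  endloop
 endfacet
 facet normal -0.215 -0.804 0.554
  outer loop
   vertex 3.4 0.4 2.2
   vertex 4.4 2.2 5.2
   vertex 0.2 3.6 5.6
  endloop
 endfacet
 facet normal -0.232 -0.808 0.542
  outer loop
   vertex 3.4 0.4 2.2
   vertex 0.2 3.6 5.6
   vertex 0.5 1.1 2.0
  endloop
 endfacet
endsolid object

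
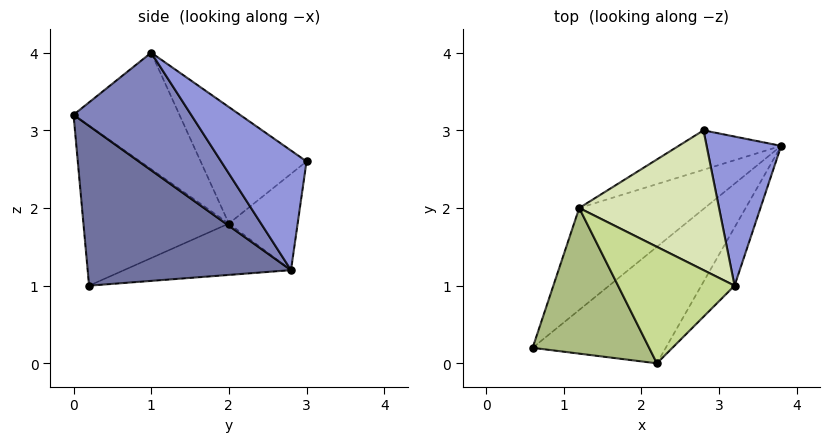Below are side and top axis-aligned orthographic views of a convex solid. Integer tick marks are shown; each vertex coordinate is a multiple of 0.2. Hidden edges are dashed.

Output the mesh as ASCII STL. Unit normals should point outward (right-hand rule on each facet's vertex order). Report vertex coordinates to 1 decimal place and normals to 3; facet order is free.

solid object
 facet normal 0.572 -0.667 -0.477
  outer loop
   vertex 2.2 0.0 3.2
   vertex 0.6 0.2 1.0
   vertex 3.8 2.8 1.2
  endloop
 endfacet
 facet normal 0.772 -0.597 -0.218
  outer loop
   vertex 3.2 1.0 4.0
   vertex 2.2 0.0 3.2
   vertex 3.8 2.8 1.2
  endloop
 endfacet
 facet normal 0.747 0.475 0.465
  outer loop
   vertex 3.2 1.0 4.0
   vertex 3.8 2.8 1.2
   vertex 2.8 3.0 2.6
  endloop
 endfacet
 facet normal -0.334 0.474 -0.815
  outer loop
   vertex 1.2 2.0 1.8
   vertex 3.8 2.8 1.2
   vertex 0.6 0.2 1.0
  endloop
 endfacet
 facet normal -0.350 0.859 -0.373
  outer loop
   vertex 1.2 2.0 1.8
   vertex 2.8 3.0 2.6
   vertex 3.8 2.8 1.2
  endloop
 endfacet
 facet normal -0.808 0.008 0.589
  outer loop
   vertex 1.2 2.0 1.8
   vertex 0.6 0.2 1.0
   vertex 2.2 0.0 3.2
  endloop
 endfacet
 facet normal -0.700 0.140 0.700
  outer loop
   vertex 1.2 2.0 1.8
   vertex 2.2 0.0 3.2
   vertex 3.2 1.0 4.0
  endloop
 endfacet
 facet normal -0.592 0.379 0.711
  outer loop
   vertex 1.2 2.0 1.8
   vertex 3.2 1.0 4.0
   vertex 2.8 3.0 2.6
  endloop
 endfacet
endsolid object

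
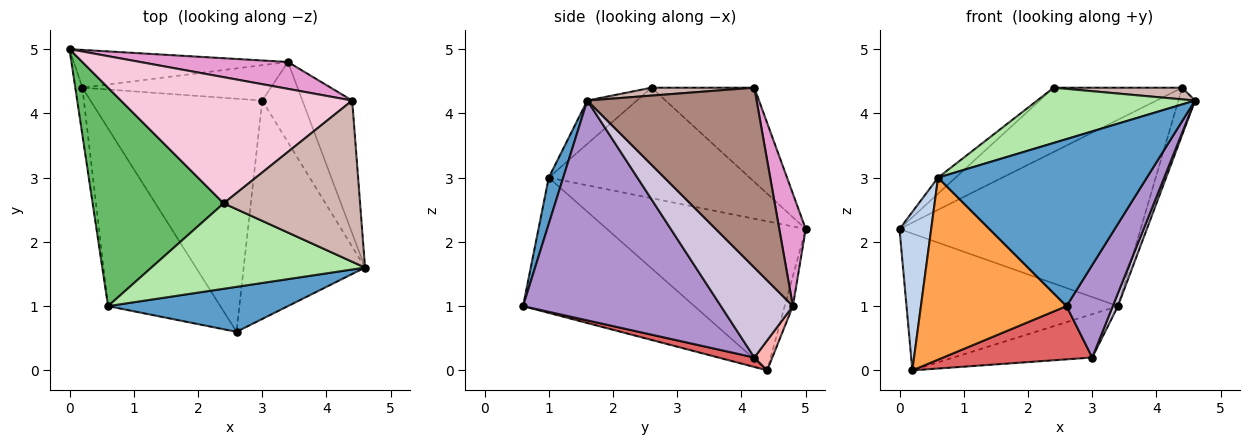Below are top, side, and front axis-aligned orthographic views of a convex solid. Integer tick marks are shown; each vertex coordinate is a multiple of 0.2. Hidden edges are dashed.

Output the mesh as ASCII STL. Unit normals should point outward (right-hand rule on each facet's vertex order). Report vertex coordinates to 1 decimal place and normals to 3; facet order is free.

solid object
 facet normal 0.067 -0.963 0.259
  outer loop
   vertex 0.6 1.0 3.0
   vertex 2.6 0.6 1.0
   vertex 4.6 1.6 4.2
  endloop
 endfacet
 facet normal -0.986 -0.157 -0.047
  outer loop
   vertex 0.6 1.0 3.0
   vertex 0.0 5.0 2.2
   vertex 0.2 4.4 0.0
  endloop
 endfacet
 facet normal -0.644 -0.547 -0.534
  outer loop
   vertex 0.6 1.0 3.0
   vertex 0.2 4.4 0.0
   vertex 2.6 0.6 1.0
  endloop
 endfacet
 facet normal -0.037 0.963 -0.266
  outer loop
   vertex 3.4 4.8 1.0
   vertex 0.2 4.4 0.0
   vertex 0.0 5.0 2.2
  endloop
 endfacet
 facet normal -0.644 0.056 0.763
  outer loop
   vertex 2.4 2.6 4.4
   vertex 0.0 5.0 2.2
   vertex 0.6 1.0 3.0
  endloop
 endfacet
 facet normal -0.168 -0.535 0.828
  outer loop
   vertex 2.4 2.6 4.4
   vertex 0.6 1.0 3.0
   vertex 4.6 1.6 4.2
  endloop
 endfacet
 facet normal 0.054 -0.222 -0.974
  outer loop
   vertex 3.0 4.2 0.2
   vertex 2.6 0.6 1.0
   vertex 0.2 4.4 0.0
  endloop
 endfacet
 facet normal 0.100 0.771 -0.629
  outer loop
   vertex 3.0 4.2 0.2
   vertex 0.2 4.4 0.0
   vertex 3.4 4.8 1.0
  endloop
 endfacet
 facet normal 0.858 -0.201 -0.473
  outer loop
   vertex 3.0 4.2 0.2
   vertex 4.6 1.6 4.2
   vertex 2.6 0.6 1.0
  endloop
 endfacet
 facet normal 0.911 -0.065 -0.407
  outer loop
   vertex 3.0 4.2 0.2
   vertex 3.4 4.8 1.0
   vertex 4.6 1.6 4.2
  endloop
 endfacet
 facet normal 0.959 0.094 -0.266
  outer loop
   vertex 4.4 4.2 4.4
   vertex 4.6 1.6 4.2
   vertex 3.4 4.8 1.0
  endloop
 endfacet
 facet normal 0.058 -0.072 0.996
  outer loop
   vertex 4.4 4.2 4.4
   vertex 2.4 2.6 4.4
   vertex 4.6 1.6 4.2
  endloop
 endfacet
 facet normal 0.108 0.984 0.142
  outer loop
   vertex 4.4 4.2 4.4
   vertex 3.4 4.8 1.0
   vertex 0.0 5.0 2.2
  endloop
 endfacet
 facet normal -0.341 0.427 0.838
  outer loop
   vertex 4.4 4.2 4.4
   vertex 0.0 5.0 2.2
   vertex 2.4 2.6 4.4
  endloop
 endfacet
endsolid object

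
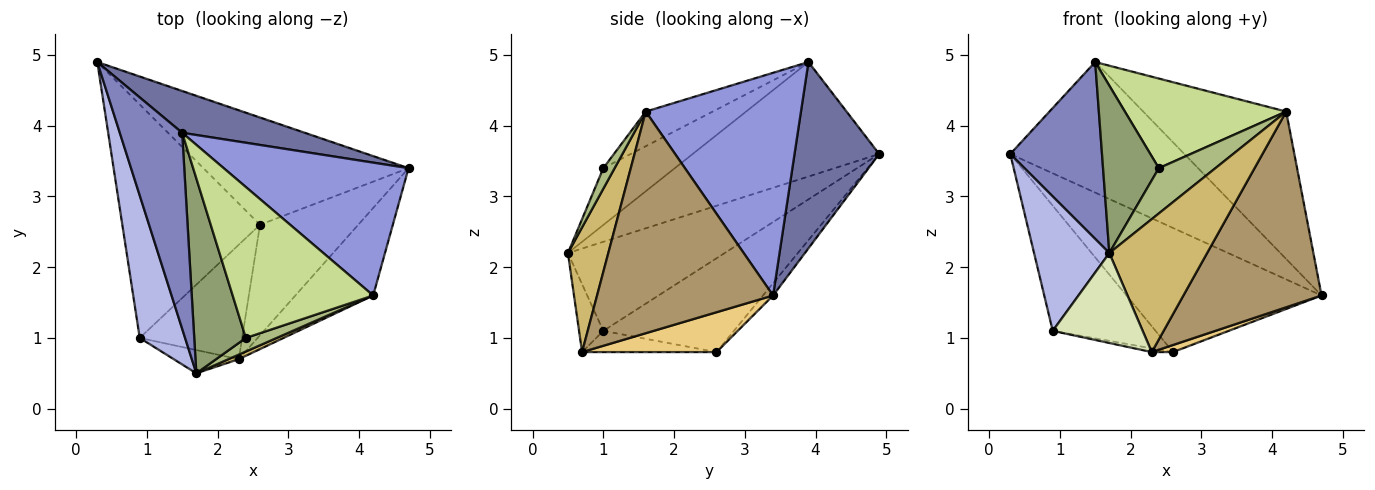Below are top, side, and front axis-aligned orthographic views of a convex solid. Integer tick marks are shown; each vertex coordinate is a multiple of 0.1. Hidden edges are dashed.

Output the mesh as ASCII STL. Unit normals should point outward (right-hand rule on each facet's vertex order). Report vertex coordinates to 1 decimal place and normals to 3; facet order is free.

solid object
 facet normal 0.420 0.864 0.277
  outer loop
   vertex 1.5 3.9 4.9
   vertex 4.7 3.4 1.6
   vertex 0.3 4.9 3.6
  endloop
 endfacet
 facet normal -0.806 -0.396 0.439
  outer loop
   vertex 1.5 3.9 4.9
   vertex 0.3 4.9 3.6
   vertex 1.7 0.5 2.2
  endloop
 endfacet
 facet normal 0.628 0.578 0.521
  outer loop
   vertex 4.2 1.6 4.2
   vertex 4.7 3.4 1.6
   vertex 1.5 3.9 4.9
  endloop
 endfacet
 facet normal -0.819 -0.393 0.417
  outer loop
   vertex 0.9 1.0 1.1
   vertex 1.7 0.5 2.2
   vertex 0.3 4.9 3.6
  endloop
 endfacet
 facet normal -0.641 -0.500 0.582
  outer loop
   vertex 2.4 1.0 3.4
   vertex 1.5 3.9 4.9
   vertex 1.7 0.5 2.2
  endloop
 endfacet
 facet normal 0.188 -0.941 0.282
  outer loop
   vertex 2.4 1.0 3.4
   vertex 1.7 0.5 2.2
   vertex 4.2 1.6 4.2
  endloop
 endfacet
 facet normal -0.207 -0.499 0.841
  outer loop
   vertex 2.4 1.0 3.4
   vertex 4.2 1.6 4.2
   vertex 1.5 3.9 4.9
  endloop
 endfacet
 facet normal -0.253 -0.937 -0.242
  outer loop
   vertex 2.3 0.7 0.8
   vertex 1.7 0.5 2.2
   vertex 0.9 1.0 1.1
  endloop
 endfacet
 facet normal 0.758 -0.595 -0.266
  outer loop
   vertex 2.3 0.7 0.8
   vertex 4.7 3.4 1.6
   vertex 4.2 1.6 4.2
  endloop
 endfacet
 facet normal 0.381 -0.924 0.031
  outer loop
   vertex 2.3 0.7 0.8
   vertex 4.2 1.6 4.2
   vertex 1.7 0.5 2.2
  endloop
 endfacet
 facet normal 0.375 -0.059 -0.925
  outer loop
   vertex 2.6 2.6 0.8
   vertex 4.7 3.4 1.6
   vertex 2.3 0.7 0.8
  endloop
 endfacet
 facet normal -0.203 0.032 -0.979
  outer loop
   vertex 2.6 2.6 0.8
   vertex 2.3 0.7 0.8
   vertex 0.9 1.0 1.1
  endloop
 endfacet
 facet normal -0.039 0.756 -0.653
  outer loop
   vertex 2.6 2.6 0.8
   vertex 0.3 4.9 3.6
   vertex 4.7 3.4 1.6
  endloop
 endfacet
 facet normal -0.515 0.405 -0.756
  outer loop
   vertex 2.6 2.6 0.8
   vertex 0.9 1.0 1.1
   vertex 0.3 4.9 3.6
  endloop
 endfacet
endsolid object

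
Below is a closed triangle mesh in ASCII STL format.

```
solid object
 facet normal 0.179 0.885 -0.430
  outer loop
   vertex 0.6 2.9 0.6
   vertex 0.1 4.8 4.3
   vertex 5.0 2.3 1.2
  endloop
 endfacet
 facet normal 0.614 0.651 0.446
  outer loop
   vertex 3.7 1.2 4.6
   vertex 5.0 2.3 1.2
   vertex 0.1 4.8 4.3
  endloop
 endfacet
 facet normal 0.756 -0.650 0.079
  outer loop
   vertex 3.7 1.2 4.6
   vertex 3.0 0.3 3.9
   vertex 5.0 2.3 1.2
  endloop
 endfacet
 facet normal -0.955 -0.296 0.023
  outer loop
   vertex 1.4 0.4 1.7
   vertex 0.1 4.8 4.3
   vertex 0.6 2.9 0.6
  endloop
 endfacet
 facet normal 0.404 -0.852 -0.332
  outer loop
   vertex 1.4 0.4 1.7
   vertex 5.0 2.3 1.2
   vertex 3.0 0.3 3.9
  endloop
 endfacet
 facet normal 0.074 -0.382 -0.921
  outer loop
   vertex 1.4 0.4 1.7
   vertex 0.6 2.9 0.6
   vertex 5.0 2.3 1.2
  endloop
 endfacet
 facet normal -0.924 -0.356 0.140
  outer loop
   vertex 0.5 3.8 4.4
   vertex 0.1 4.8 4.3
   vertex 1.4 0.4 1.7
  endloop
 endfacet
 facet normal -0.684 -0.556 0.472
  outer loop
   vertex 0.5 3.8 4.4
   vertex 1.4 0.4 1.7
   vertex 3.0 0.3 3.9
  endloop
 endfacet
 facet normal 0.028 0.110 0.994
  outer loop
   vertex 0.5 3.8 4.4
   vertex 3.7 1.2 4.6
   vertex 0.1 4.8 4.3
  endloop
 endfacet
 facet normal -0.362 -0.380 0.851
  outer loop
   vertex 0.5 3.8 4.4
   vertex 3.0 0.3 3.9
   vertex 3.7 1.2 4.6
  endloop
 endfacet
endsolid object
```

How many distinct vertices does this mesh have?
7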